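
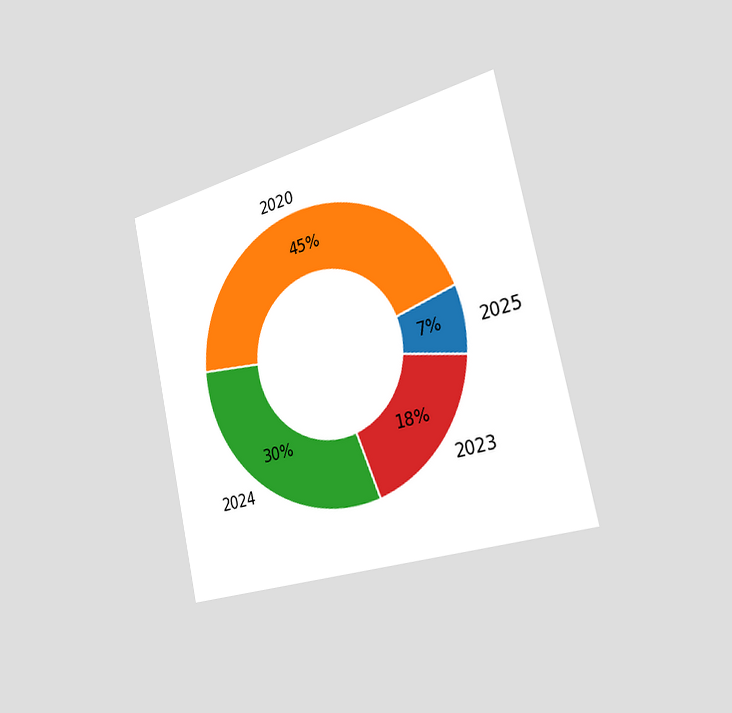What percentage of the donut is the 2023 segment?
18%

The chart is tilted about 13° counter-clockwise and viewed slightly from the right. The 2023 segment takes up 18% of the ring.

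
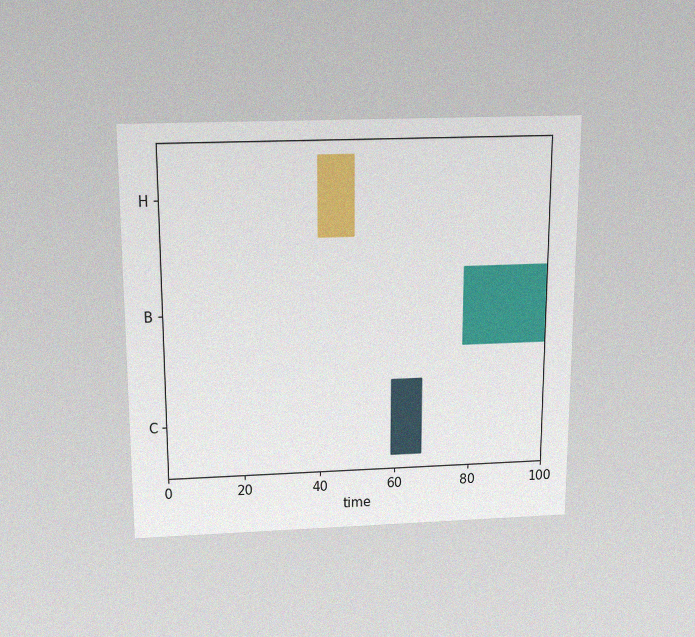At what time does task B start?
The chart is viewed slightly from above, with some photo noise. The B bar begins at t=78.

78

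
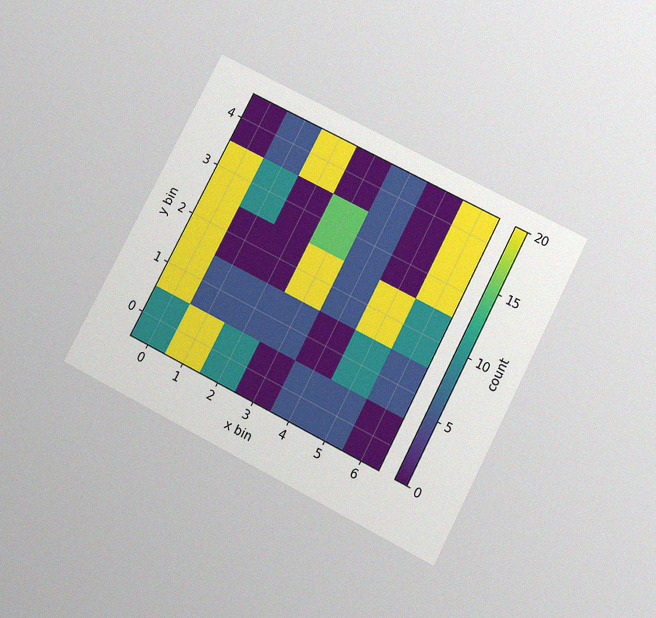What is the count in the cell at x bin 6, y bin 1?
5

The chart is tilted about 27° clockwise and viewed slightly from below, with some photo noise. Matching the cell (6, 1) against the colorbar gives 5.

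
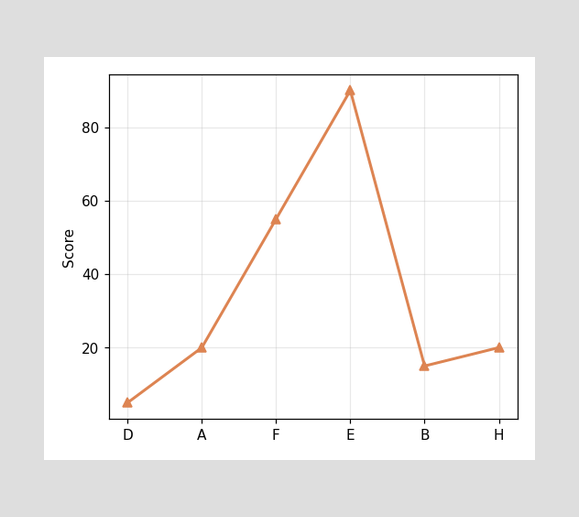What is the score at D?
At D, the line is at 5.

5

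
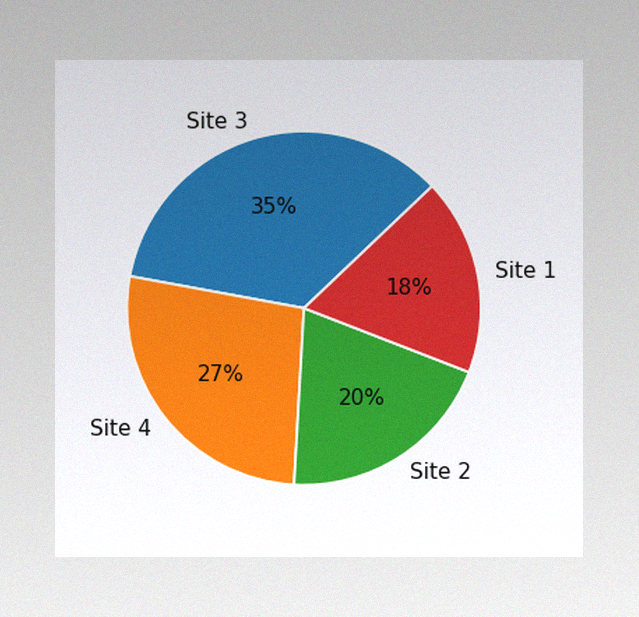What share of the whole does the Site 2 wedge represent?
The image has some photo noise and uneven lighting. The Site 2 slice takes up 20% of the pie.

20%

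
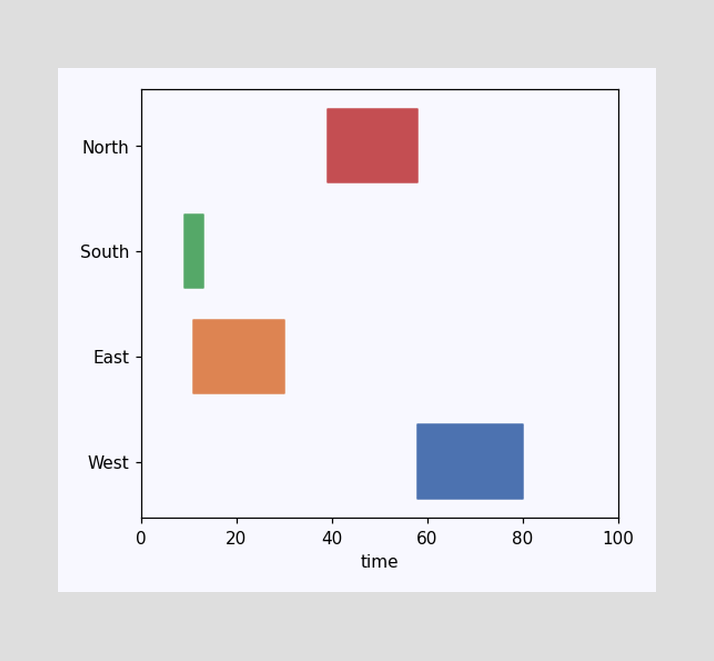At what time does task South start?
The South bar begins at t=9.

9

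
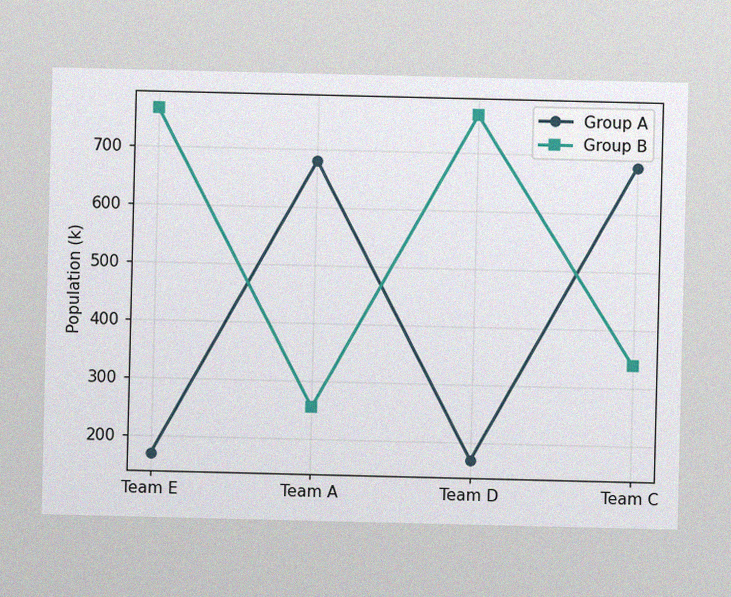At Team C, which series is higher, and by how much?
Group A, by 340k

The image has some photo noise and uneven lighting. At Team C, Group A sits above the other line by 340k.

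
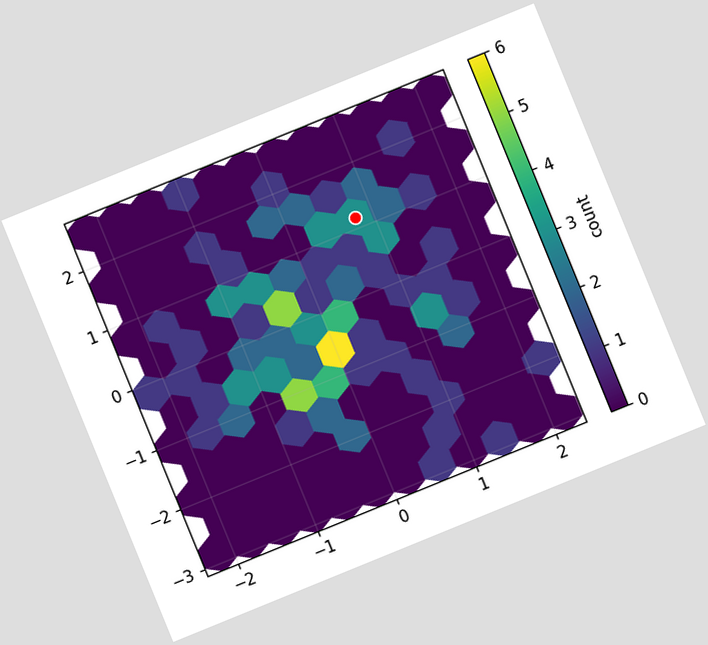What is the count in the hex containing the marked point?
The chart is tilted about 22° counter-clockwise. The marked hex reads 3 on the colorbar.

3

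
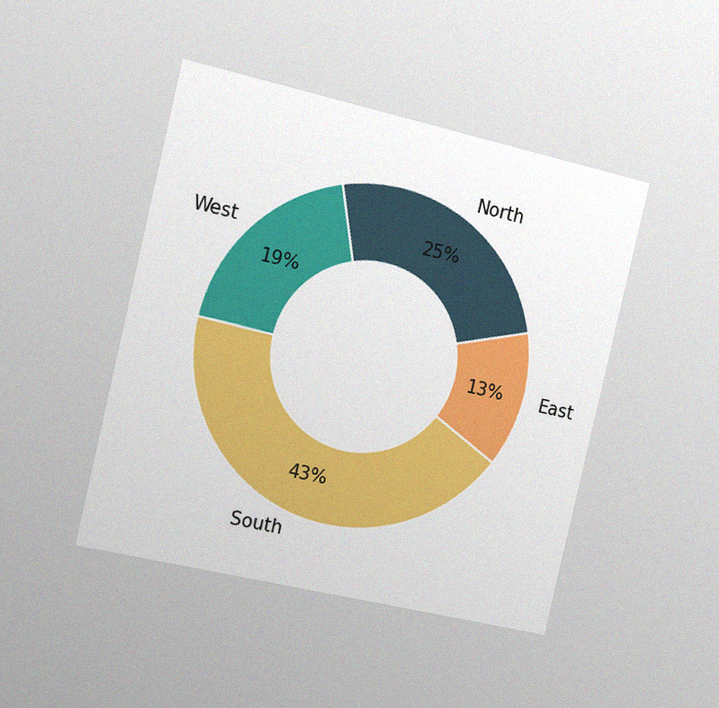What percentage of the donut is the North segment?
25%

The chart is tilted about 13° clockwise and viewed slightly from the left, with some photo noise. The North segment takes up 25% of the ring.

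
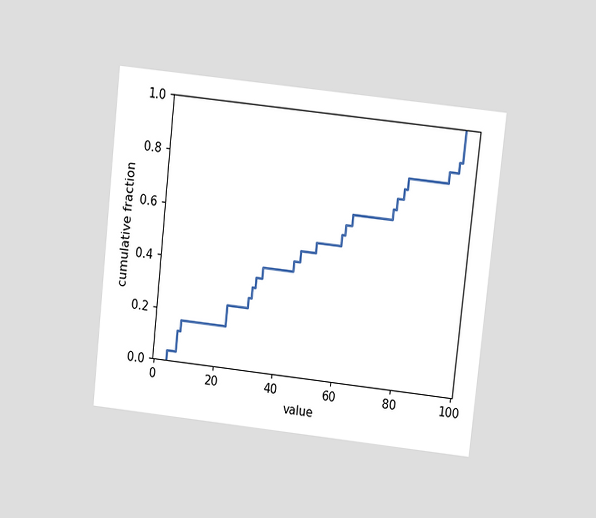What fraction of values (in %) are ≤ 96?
The chart is tilted about 6° clockwise and viewed at a slight angle. At x=96 the ECDF step is at 100%.

100%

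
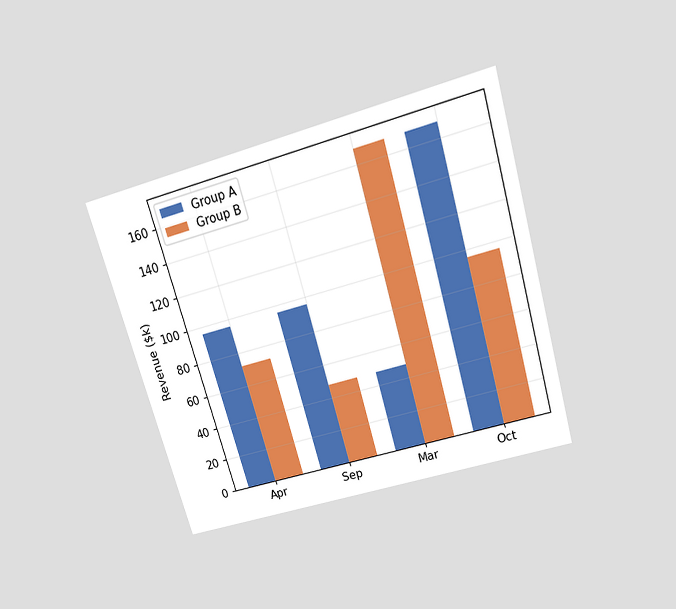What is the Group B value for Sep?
The chart is tilted about 16° counter-clockwise and viewed slightly from above. The Group B bar at Sep reaches $48k on the y-axis.

$48k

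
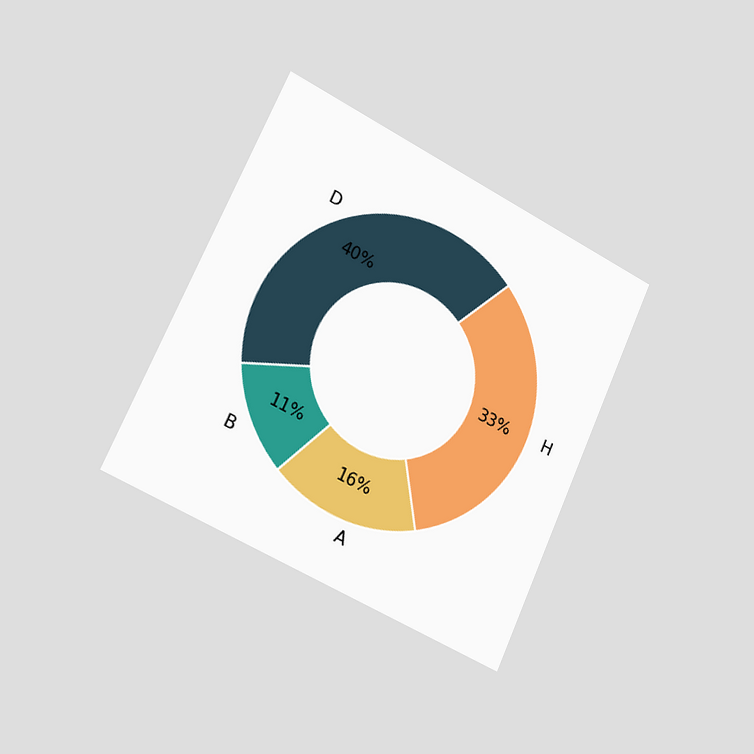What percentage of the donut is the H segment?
The chart is tilted about 24° clockwise and viewed slightly from the left. The H segment takes up 33% of the ring.

33%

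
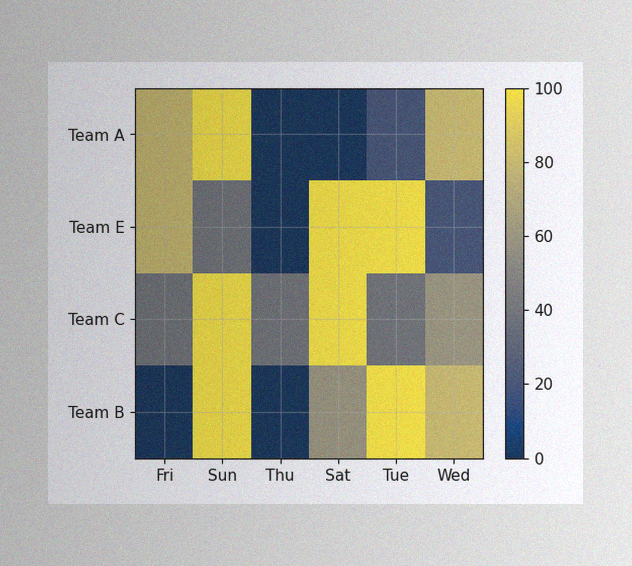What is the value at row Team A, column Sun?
100

The image has some photo noise and uneven lighting. Matching cell (Team A, Sun) against the colorbar gives 100.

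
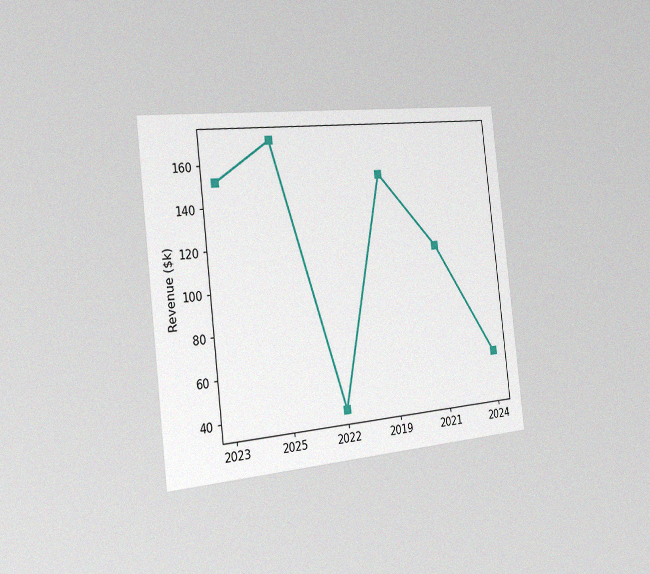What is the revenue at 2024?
The chart is tilted about 6° counter-clockwise and viewed slightly from the left, with some photo noise. At 2024, the line is at $57k.

$57k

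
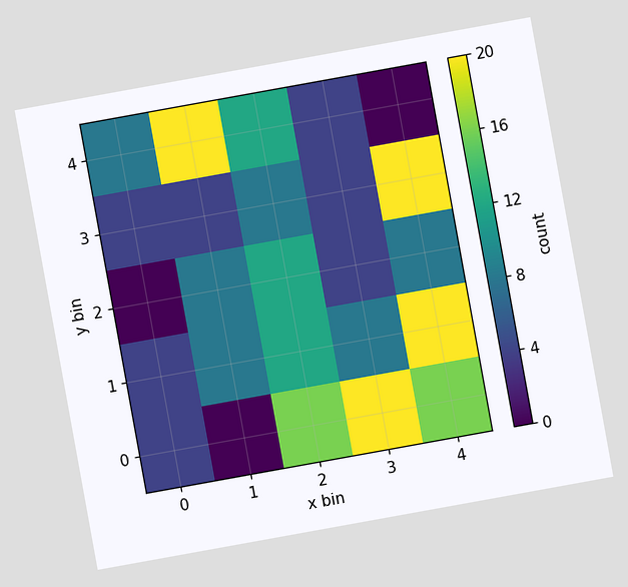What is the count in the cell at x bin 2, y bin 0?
The chart is tilted about 10° counter-clockwise. Matching the cell (2, 0) against the colorbar gives 16.

16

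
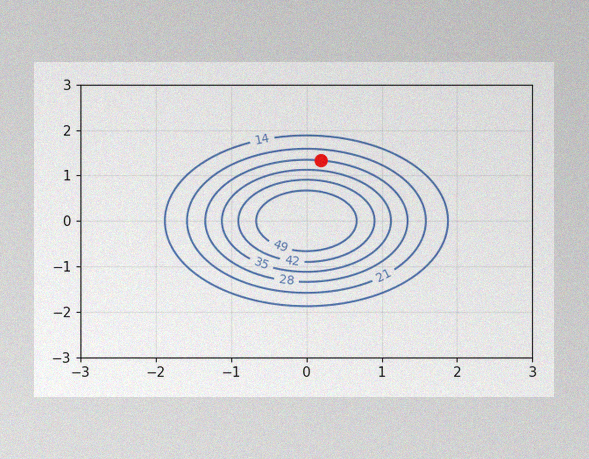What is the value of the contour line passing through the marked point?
The image has some photo noise and uneven lighting. The marked point sits on the contour labelled 28.

28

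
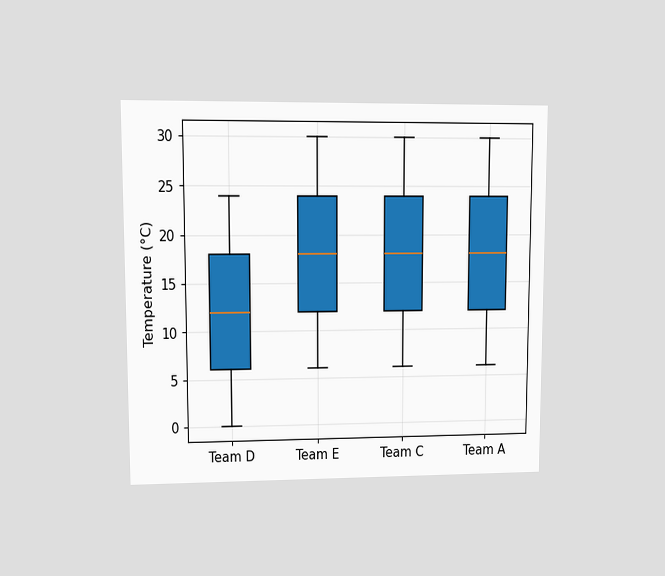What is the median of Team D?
12°C

The chart is viewed at a slight angle. The median line in the Team D box sits at 12°C.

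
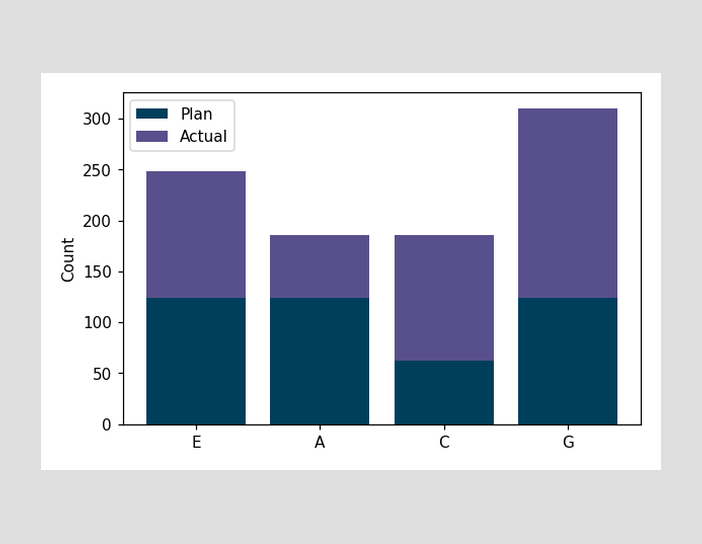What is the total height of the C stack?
The C stack's top reaches 186 on the y-axis.

186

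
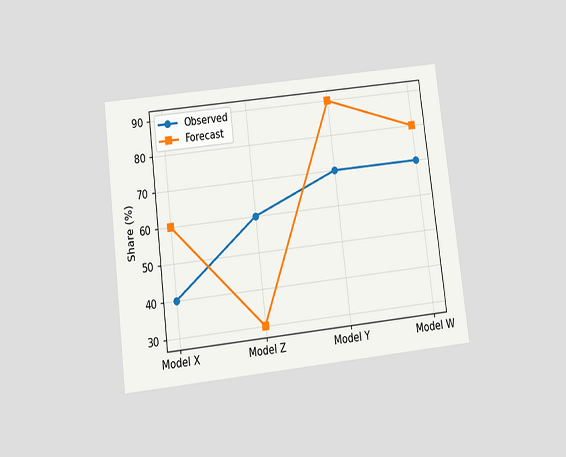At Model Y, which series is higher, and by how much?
The chart is tilted about 7° counter-clockwise and viewed slightly from below. At Model Y, Forecast sits above the other line by 20%.

Forecast, by 20%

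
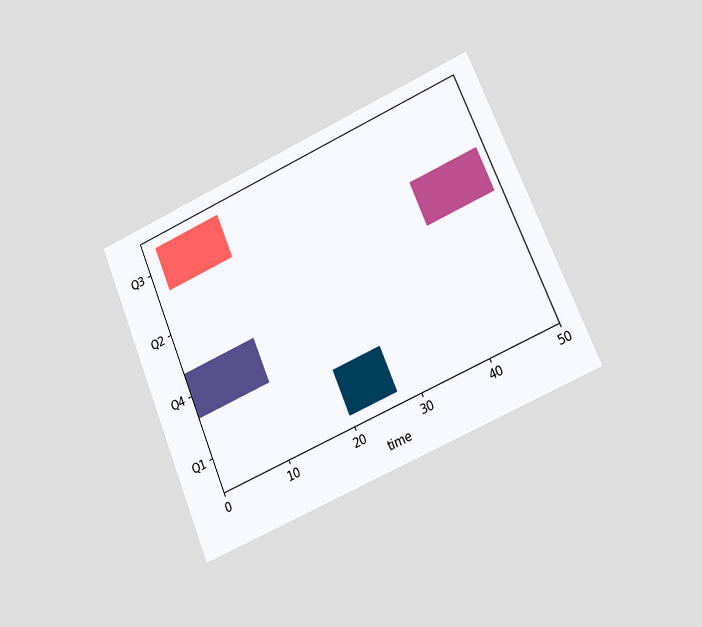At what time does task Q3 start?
The chart is tilted about 23° counter-clockwise and viewed slightly from the right. The Q3 bar begins at t=2.

2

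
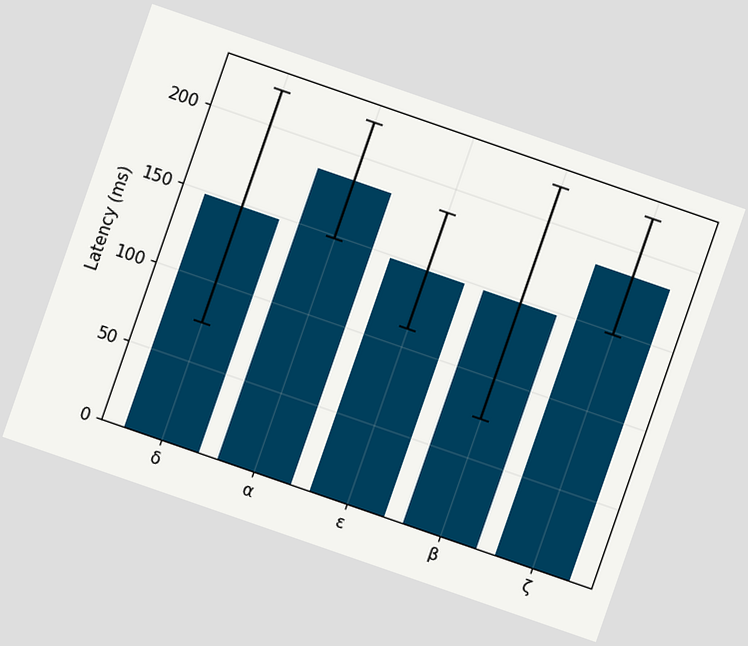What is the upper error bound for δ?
The chart is tilted about 19° clockwise. The δ bar's upper whisker reaches 222ms.

222ms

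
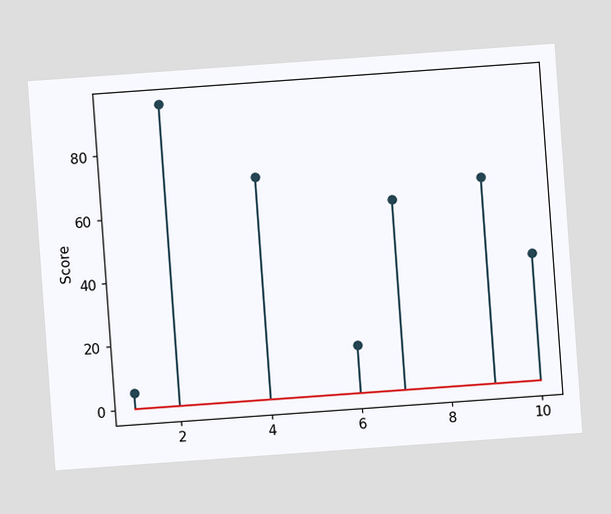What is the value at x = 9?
65

The chart is tilted about 4° counter-clockwise. The stem at x=9 reaches 65.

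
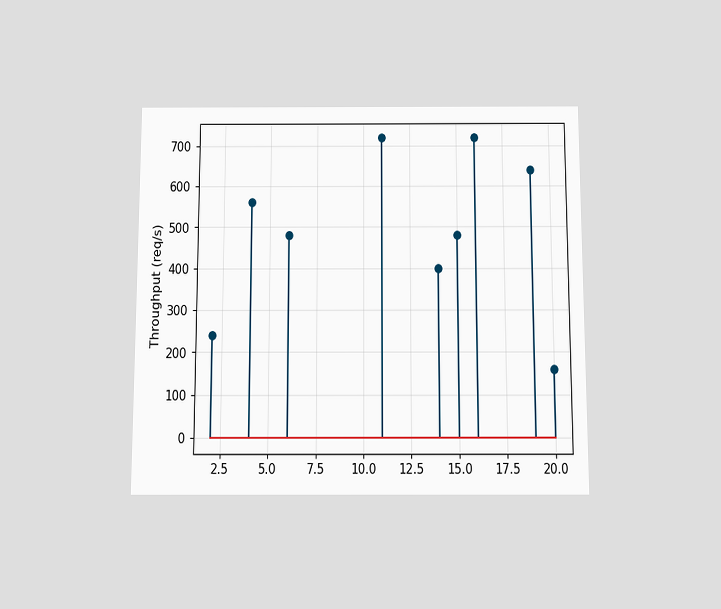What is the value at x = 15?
The chart is viewed slightly from below. The stem at x=15 reaches 480req/s.

480req/s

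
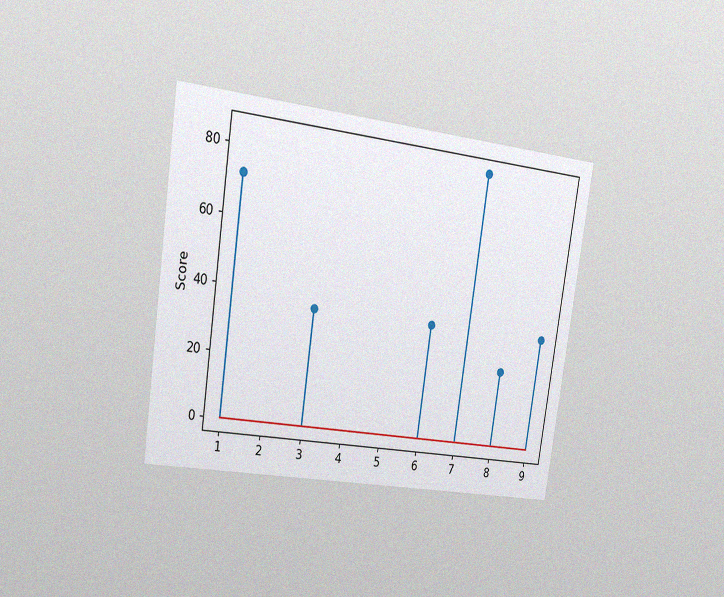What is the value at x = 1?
72

The chart is tilted about 8° clockwise and viewed slightly from the left, with some photo noise. The stem at x=1 reaches 72.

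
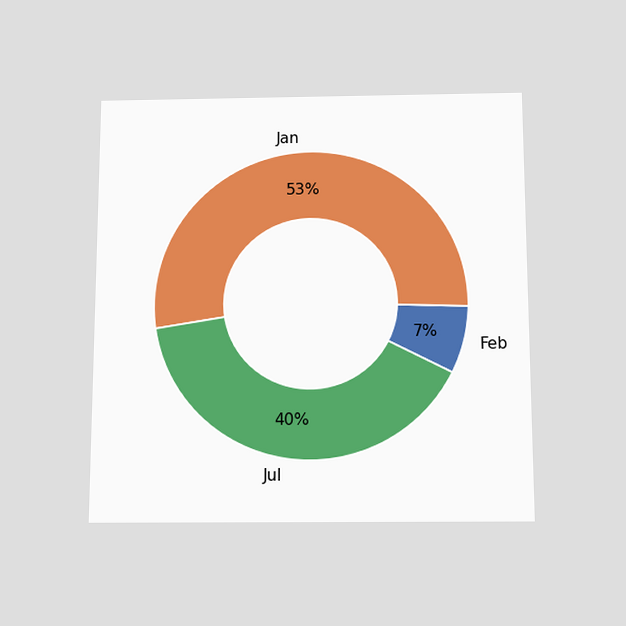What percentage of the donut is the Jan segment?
The chart is viewed slightly from below. The Jan segment takes up 53% of the ring.

53%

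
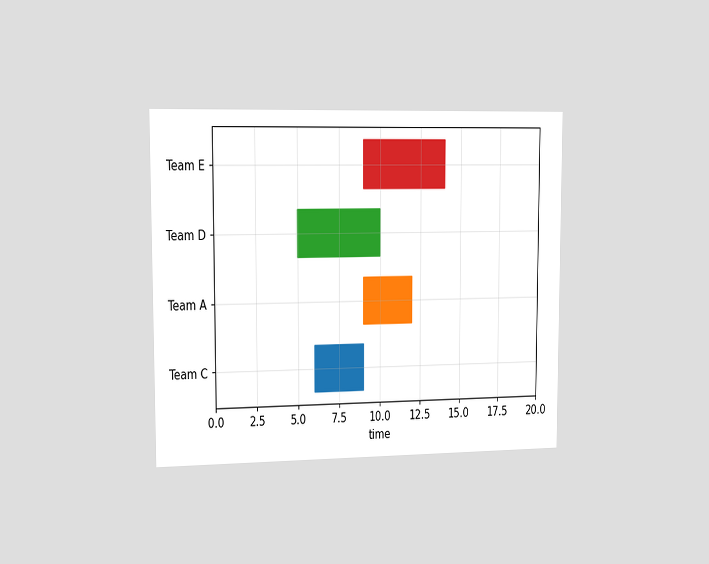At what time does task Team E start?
The chart is viewed slightly from the left. The Team E bar begins at t=9.

9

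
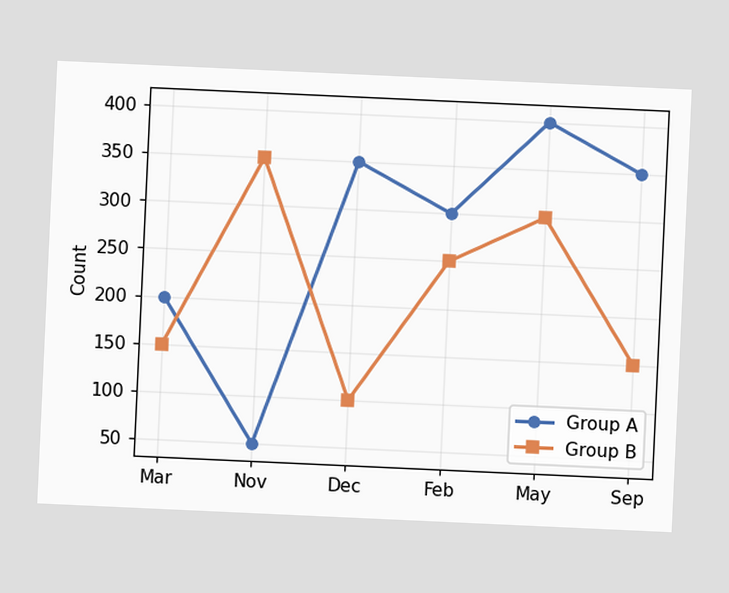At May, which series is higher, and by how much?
The chart is tilted about 3° clockwise. At May, Group A sits above the other line by 100.

Group A, by 100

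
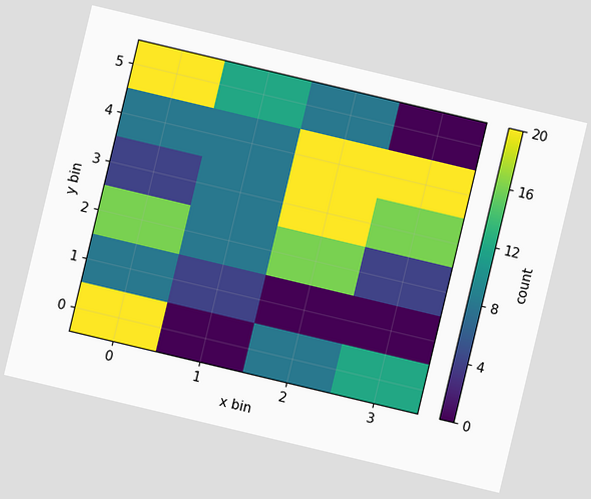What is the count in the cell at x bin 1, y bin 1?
4

The chart is tilted about 13° clockwise. Matching the cell (1, 1) against the colorbar gives 4.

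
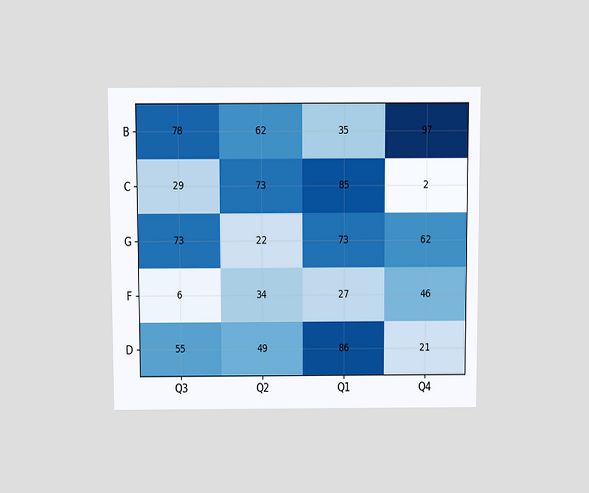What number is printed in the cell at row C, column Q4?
The chart is viewed slightly from above. The (C, Q4) cell reads 2.

2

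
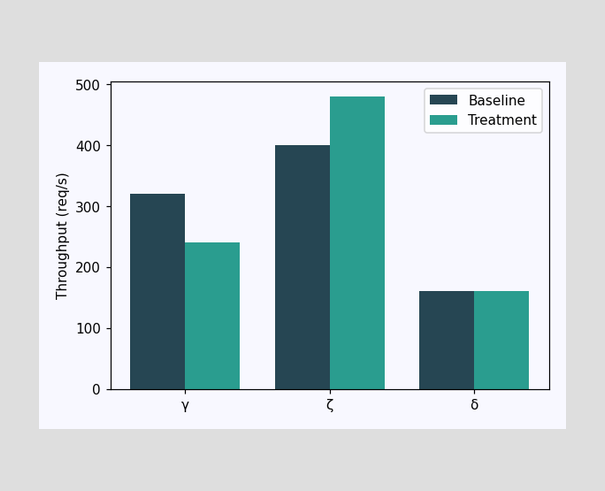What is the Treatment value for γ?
240req/s

The Treatment bar at γ reaches 240req/s on the y-axis.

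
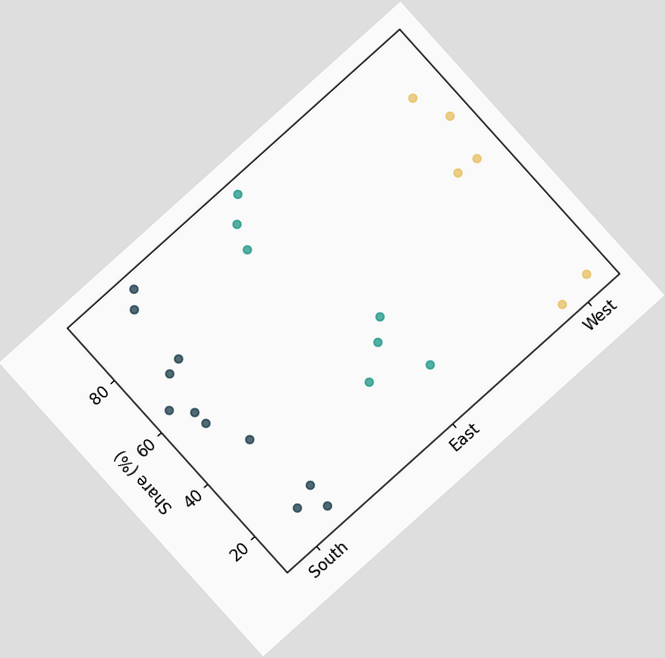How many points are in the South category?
The chart is tilted about 42° counter-clockwise. Counting the markers in the South column gives 11.

11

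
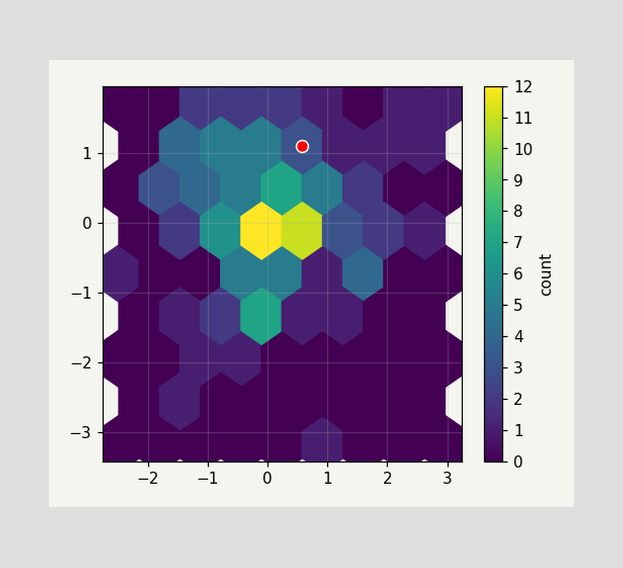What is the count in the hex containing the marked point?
The marked hex reads 3 on the colorbar.

3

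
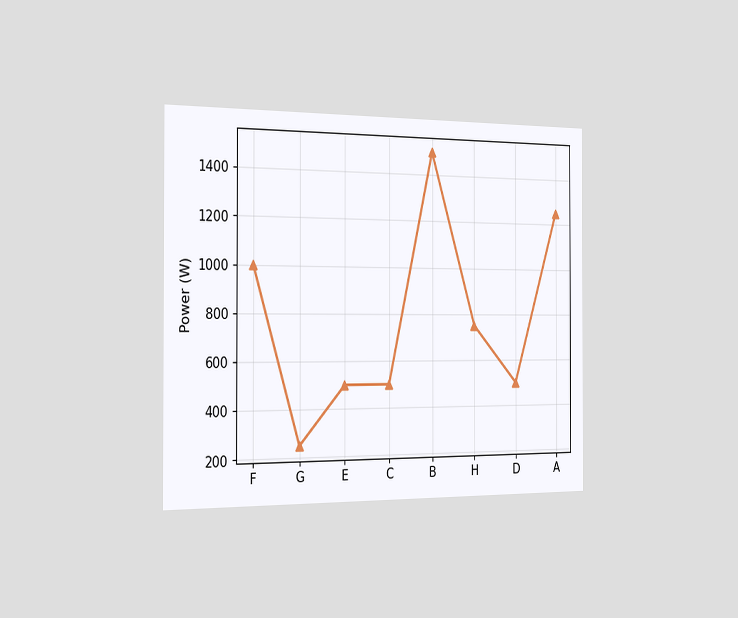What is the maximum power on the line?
1500W

The chart is viewed slightly from the left. The highest point is at B, and reading across to the y-axis gives 1500W.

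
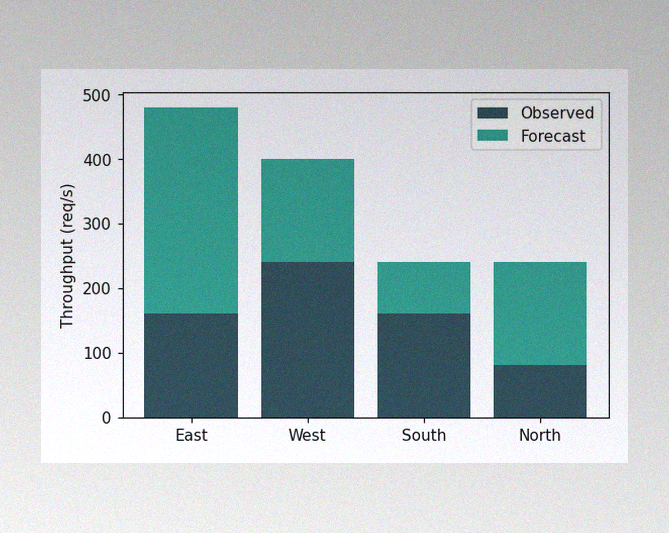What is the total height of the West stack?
The image has some photo noise and uneven lighting. The West stack's top reaches 400req/s on the y-axis.

400req/s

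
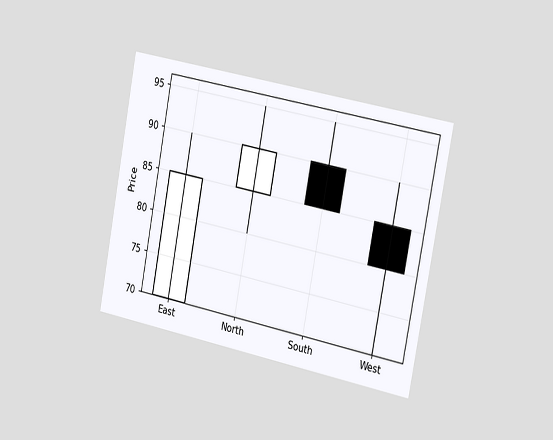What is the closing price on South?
The chart is tilted about 11° clockwise and viewed slightly from the right. The South candle closes at 85.

85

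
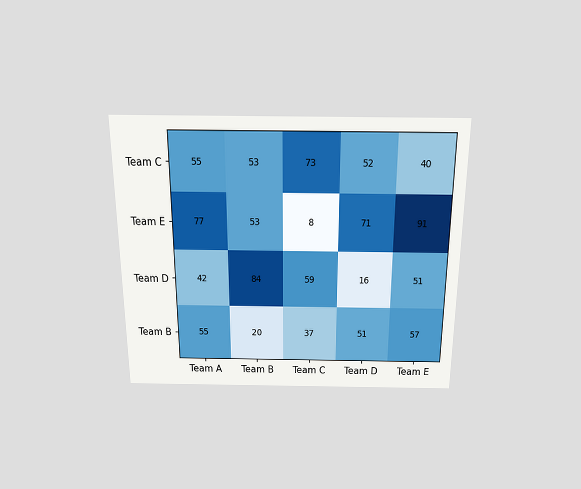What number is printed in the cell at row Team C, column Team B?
The chart is viewed slightly from above. The (Team C, Team B) cell reads 53.

53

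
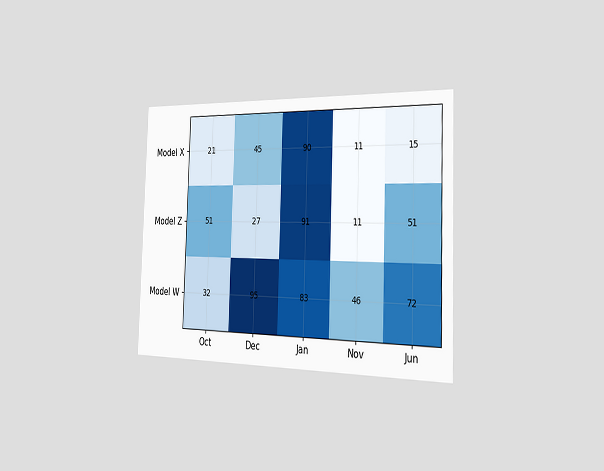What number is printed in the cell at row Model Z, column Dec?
27

The chart is viewed slightly from the right. The (Model Z, Dec) cell reads 27.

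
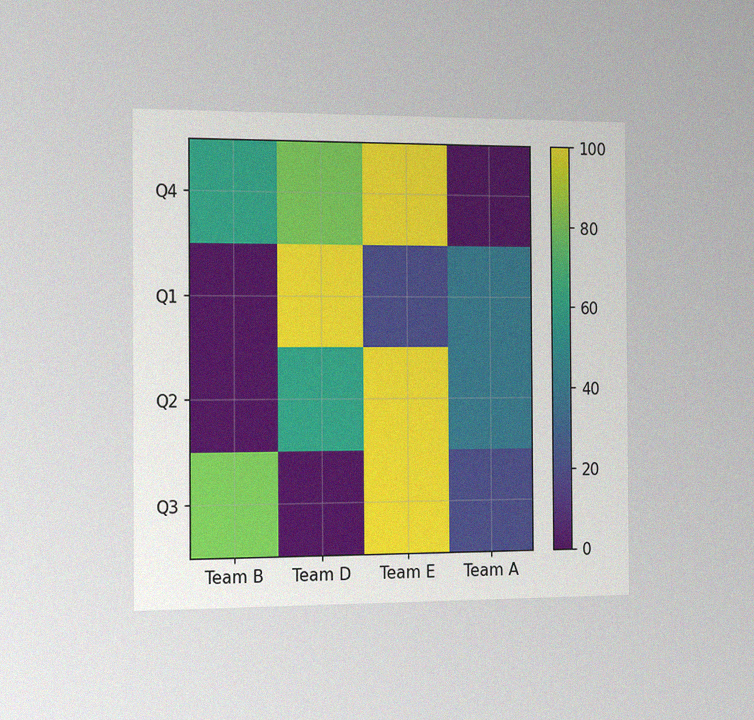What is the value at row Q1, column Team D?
The chart is viewed slightly from the left, with some photo noise. Matching cell (Q1, Team D) against the colorbar gives 100.

100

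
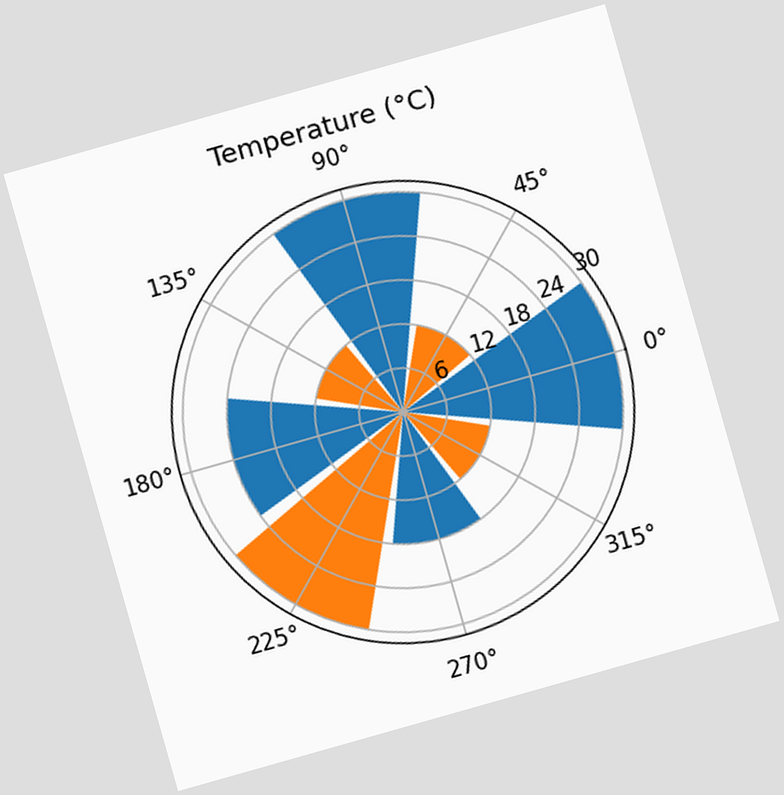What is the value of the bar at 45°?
The chart is tilted about 16° counter-clockwise. The bar at 45° reaches 12°C on the radial axis.

12°C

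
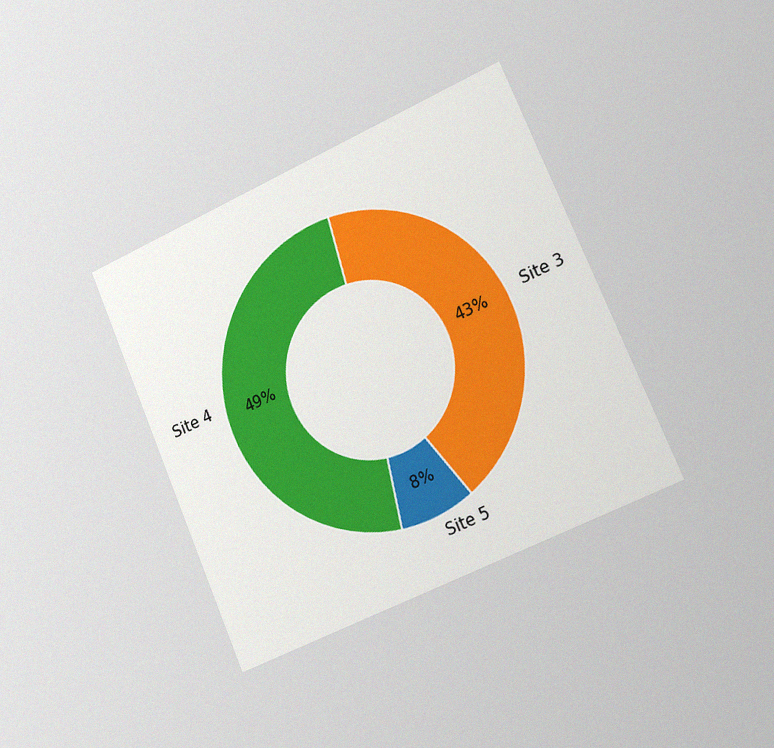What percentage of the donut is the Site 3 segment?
The chart is tilted about 23° counter-clockwise and viewed slightly from the right, with some photo noise. The Site 3 segment takes up 43% of the ring.

43%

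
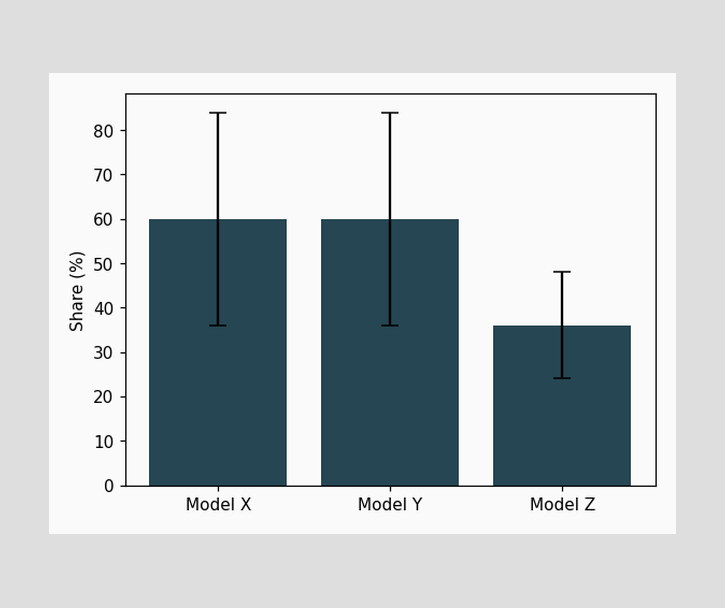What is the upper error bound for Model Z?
The Model Z bar's upper whisker reaches 48%.

48%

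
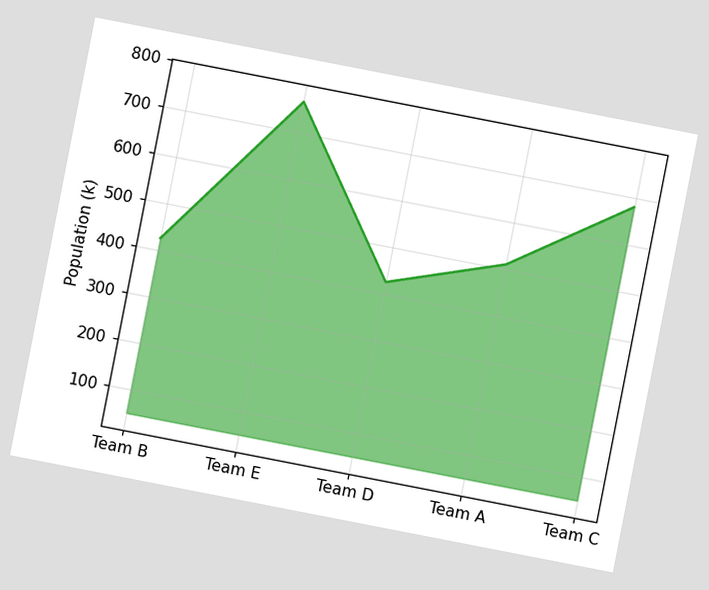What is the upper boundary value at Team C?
680k

The chart is tilted about 11° clockwise. At Team C the upper boundary is at 680k.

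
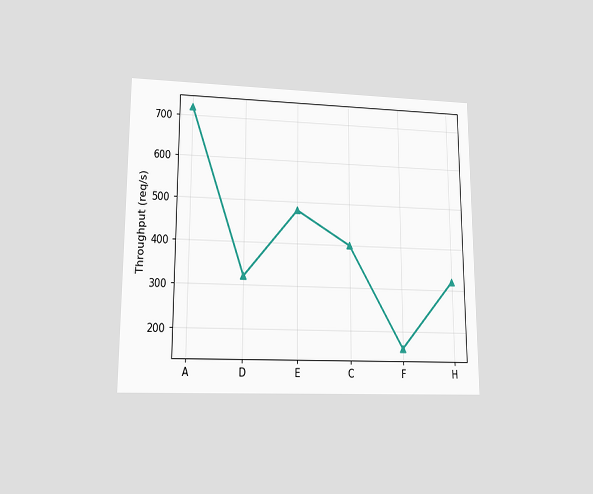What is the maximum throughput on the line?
The chart is viewed at a slight angle. The highest point is at A, and reading across to the y-axis gives 720req/s.

720req/s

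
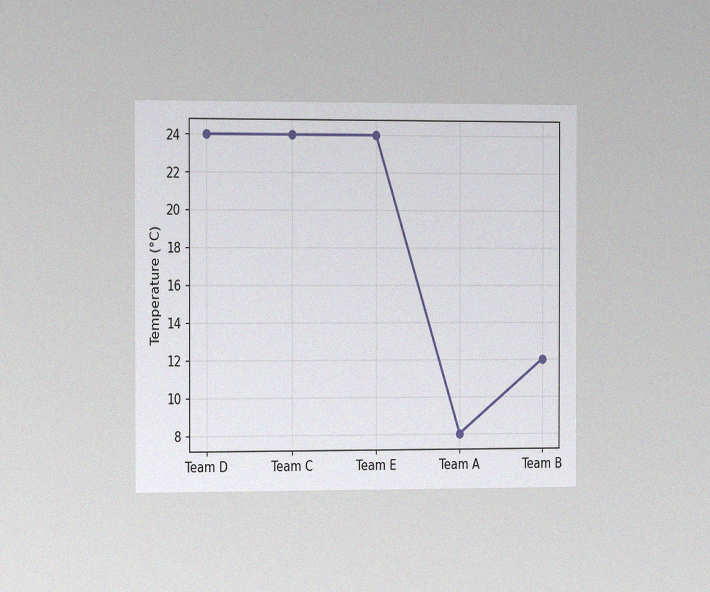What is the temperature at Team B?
The chart is viewed slightly from the left, with some photo noise. At Team B, the line is at 12°C.

12°C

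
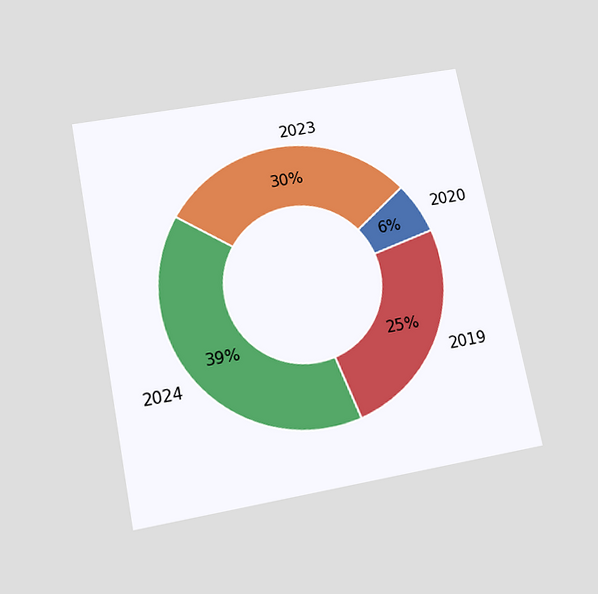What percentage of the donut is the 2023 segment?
The chart is tilted about 11° counter-clockwise and viewed slightly from below. The 2023 segment takes up 30% of the ring.

30%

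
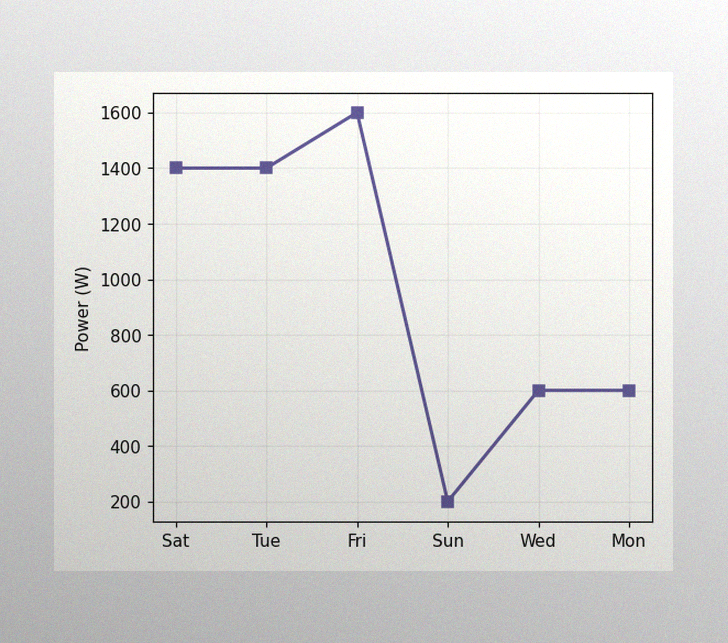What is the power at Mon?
The image has some photo noise and uneven lighting. At Mon, the line is at 600W.

600W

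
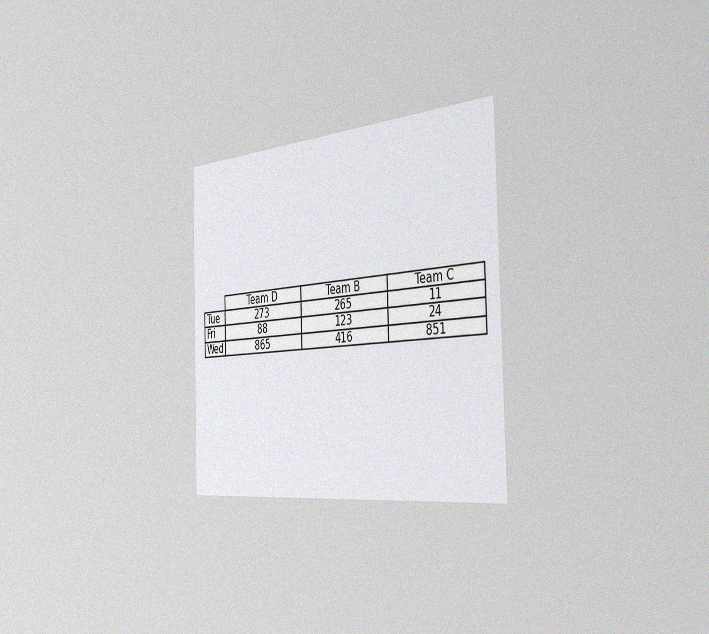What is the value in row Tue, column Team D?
The chart is viewed slightly from the right, with some photo noise. The (Tue, Team D) cell reads 273.

273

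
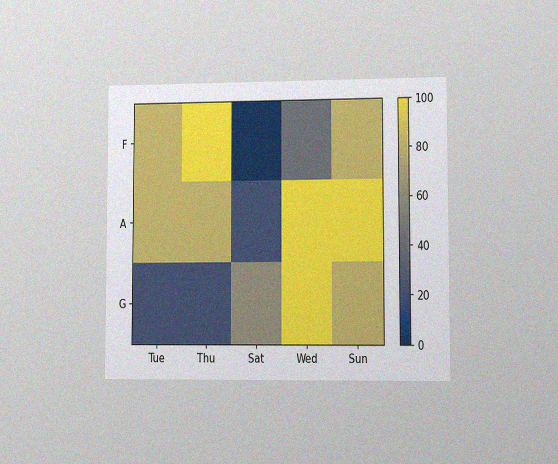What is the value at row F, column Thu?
100

The chart is viewed at a slight angle, with some photo noise. Matching cell (F, Thu) against the colorbar gives 100.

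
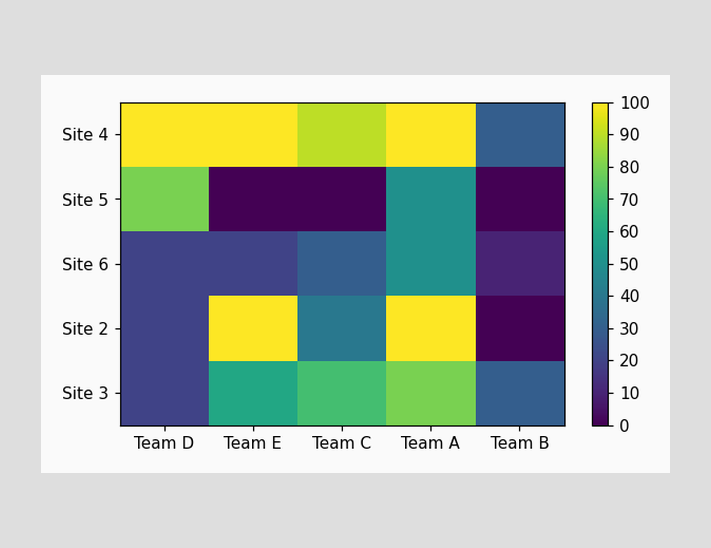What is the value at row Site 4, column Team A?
Matching cell (Site 4, Team A) against the colorbar gives 100.

100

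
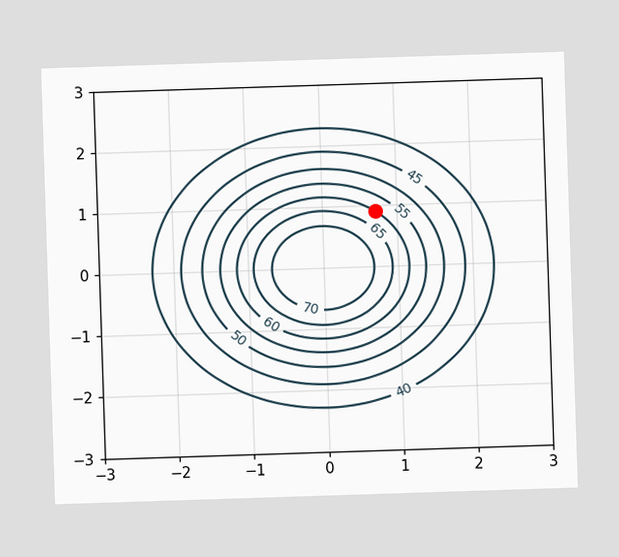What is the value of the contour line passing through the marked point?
60

The marked point sits on the contour labelled 60.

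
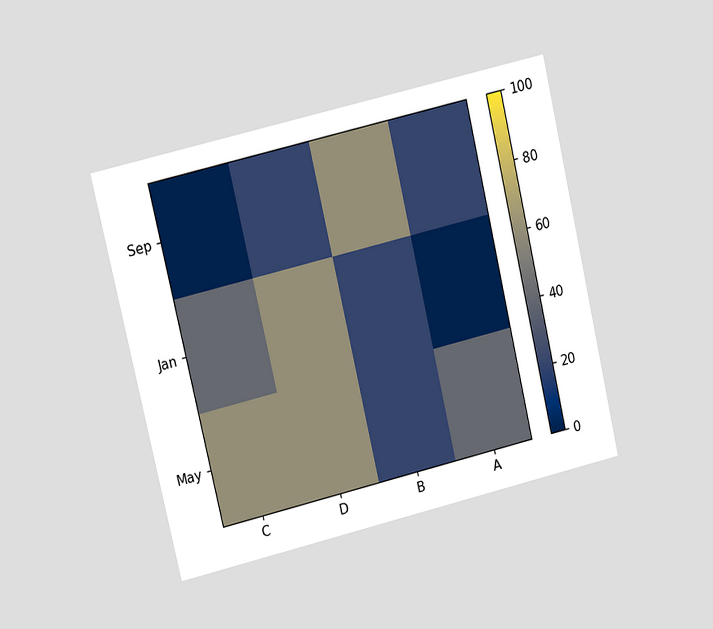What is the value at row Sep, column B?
60

The chart is tilted about 13° counter-clockwise and viewed at a slight angle. Matching cell (Sep, B) against the colorbar gives 60.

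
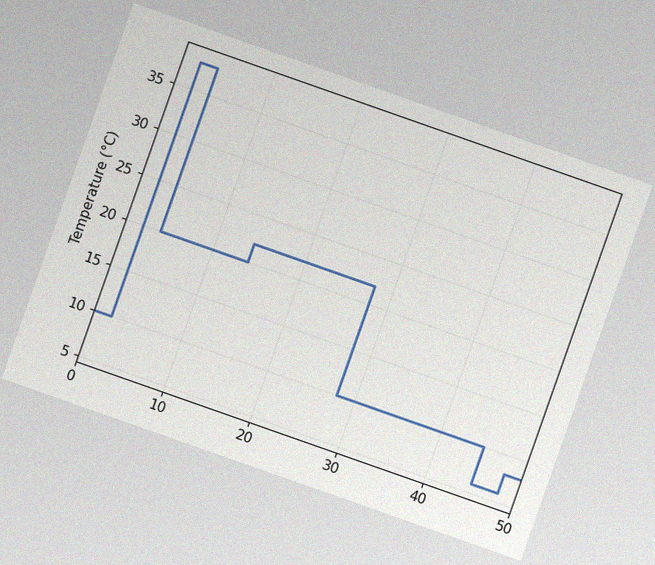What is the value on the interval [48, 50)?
The chart is tilted about 19° clockwise, with some photo noise. On [48, 50) the step sits at 8°C.

8°C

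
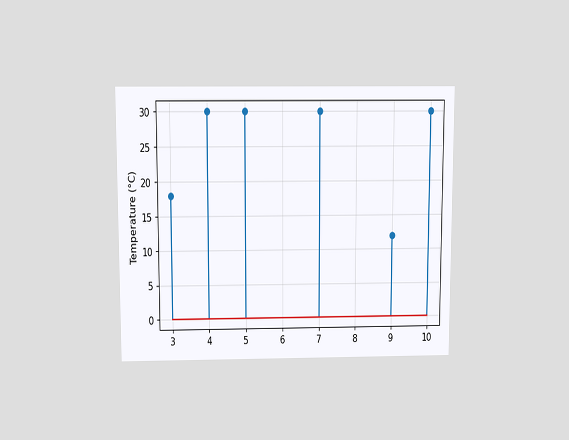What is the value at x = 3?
The chart is viewed slightly from above. The stem at x=3 reaches 18°C.

18°C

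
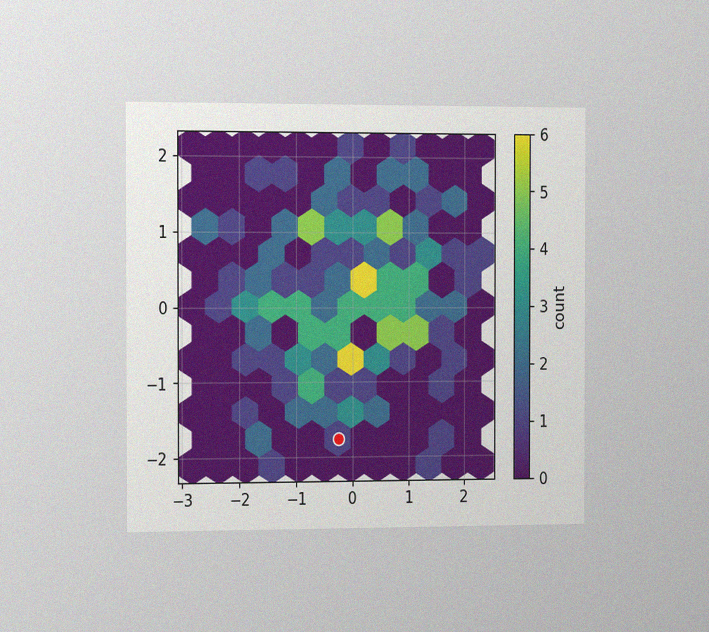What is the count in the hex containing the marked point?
1

The chart is viewed slightly from the left, with some photo noise. The marked hex reads 1 on the colorbar.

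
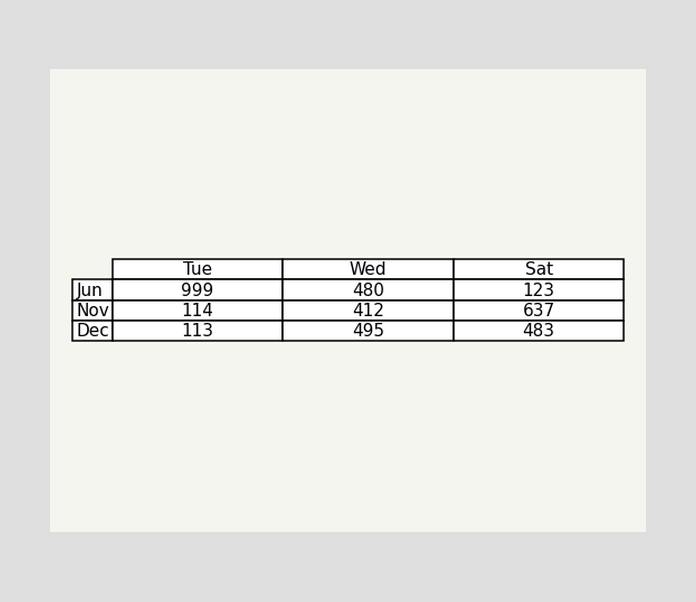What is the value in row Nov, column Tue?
The (Nov, Tue) cell reads 114.

114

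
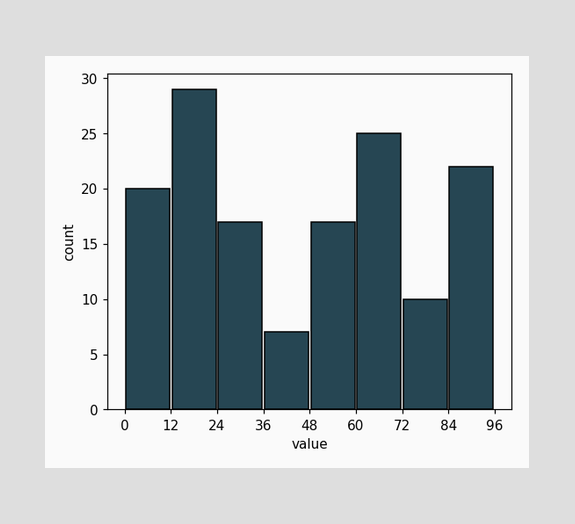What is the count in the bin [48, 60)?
17

The [48, 60) bin has height 17.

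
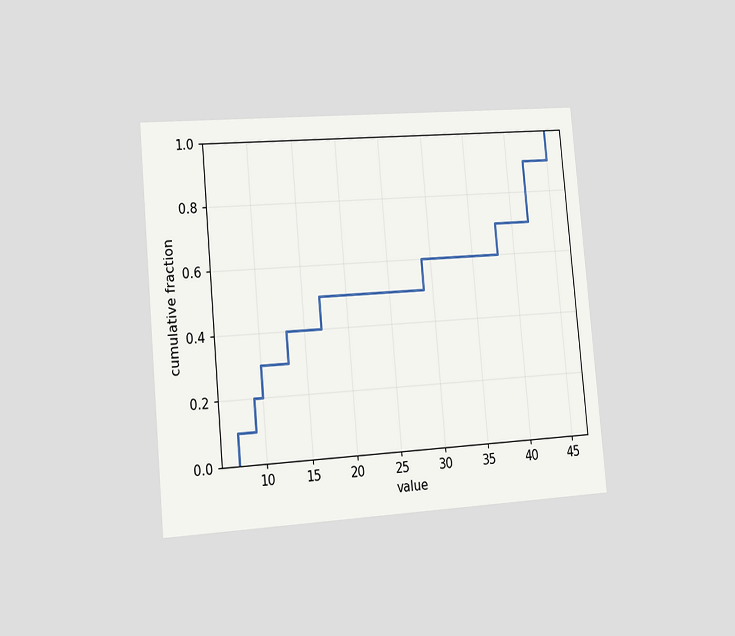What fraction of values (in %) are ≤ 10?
30%

The chart is tilted about 5° counter-clockwise and viewed slightly from the left. At x=10 the ECDF step is at 30%.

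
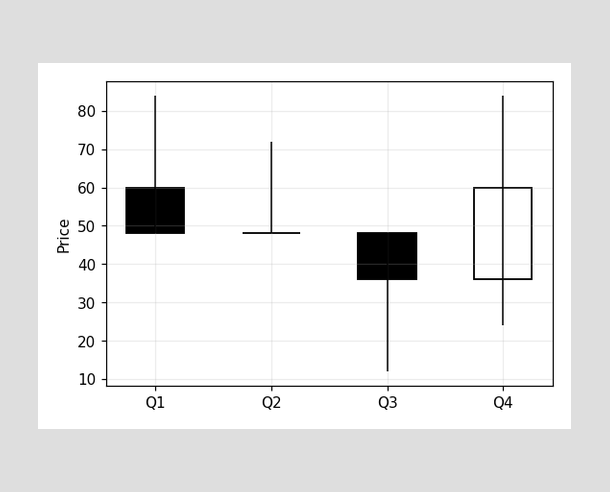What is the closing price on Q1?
The Q1 candle closes at 48.

48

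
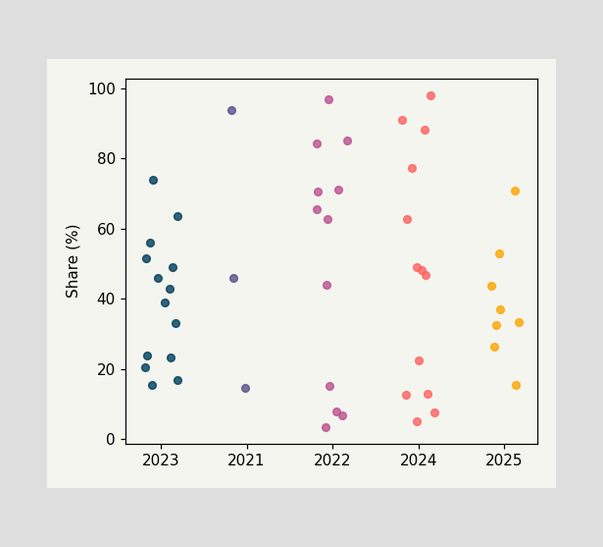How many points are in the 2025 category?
8

Counting the markers in the 2025 column gives 8.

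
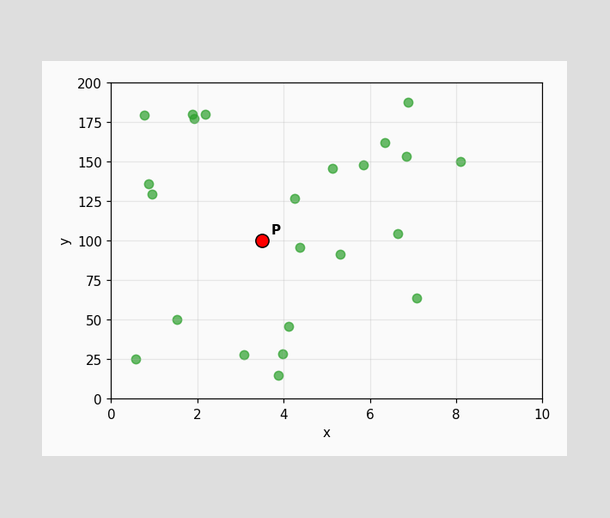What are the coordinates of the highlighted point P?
Following the gridlines from P to each axis, P sits at (3.5, 100).

(3.5, 100)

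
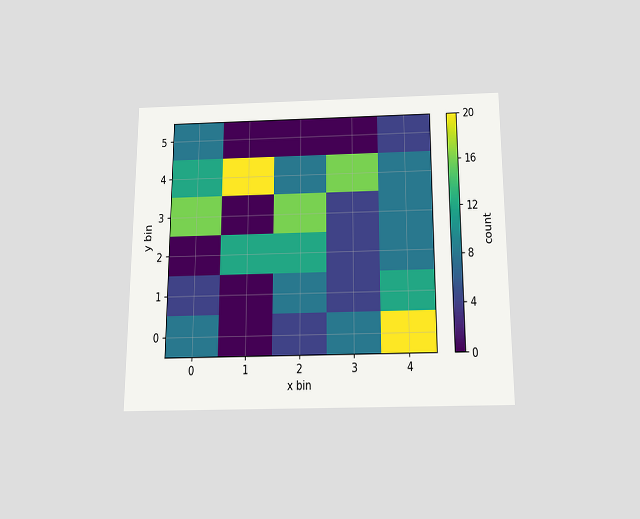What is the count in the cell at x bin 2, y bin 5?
0

The chart is viewed slightly from below. Matching the cell (2, 5) against the colorbar gives 0.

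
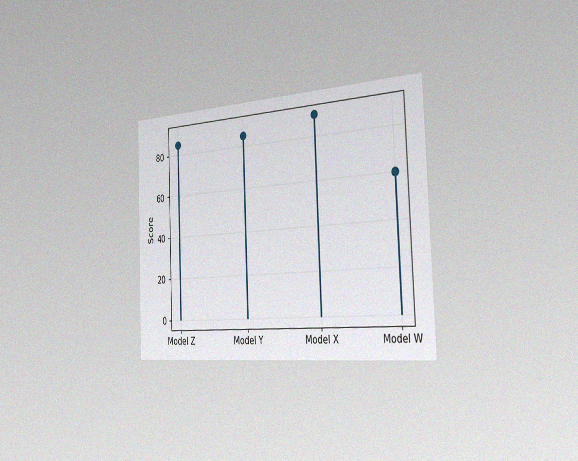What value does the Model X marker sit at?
90

The chart is tilted about 2° counter-clockwise and viewed slightly from the right, with some photo noise. The Model X marker sits at 90.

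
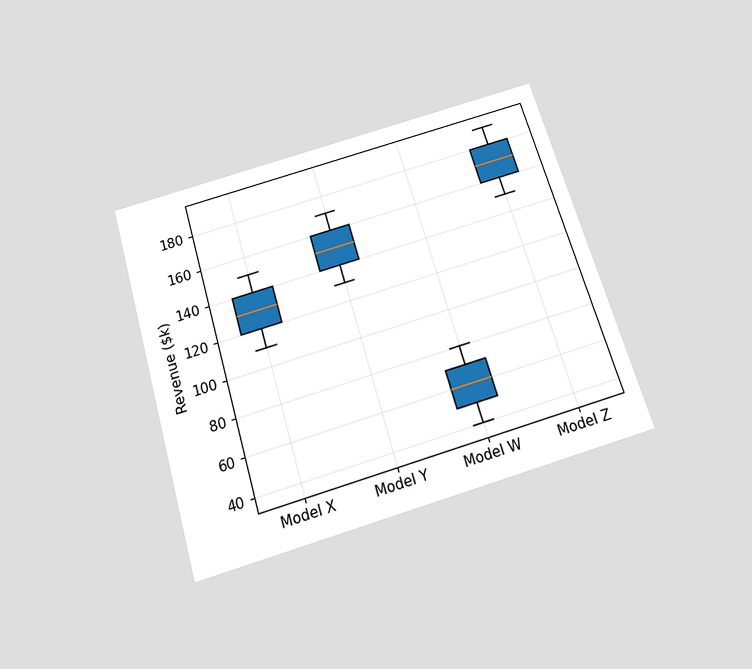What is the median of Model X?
$130k

The chart is tilted about 17° counter-clockwise and viewed slightly from below. The median line in the Model X box sits at $130k.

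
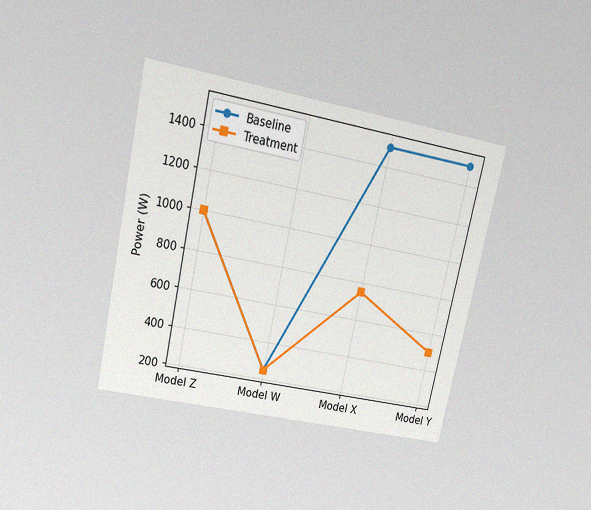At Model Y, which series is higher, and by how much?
The chart is tilted about 12° clockwise and viewed slightly from above, with some photo noise. At Model Y, Baseline sits above the other line by 1000W.

Baseline, by 1000W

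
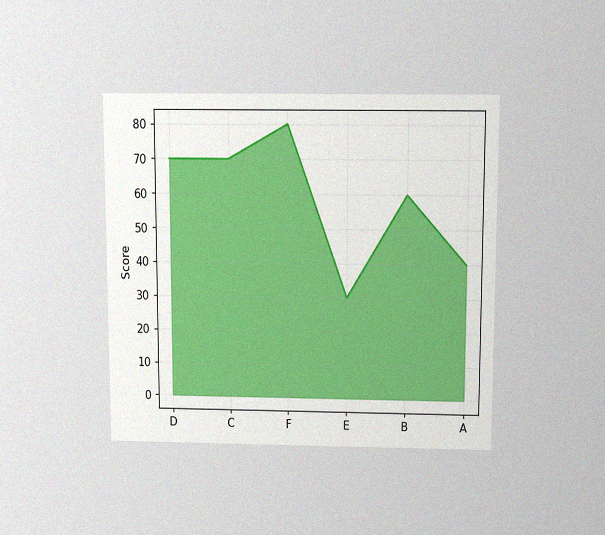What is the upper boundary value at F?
The chart is viewed slightly from above, with some photo noise. At F the upper boundary is at 80.

80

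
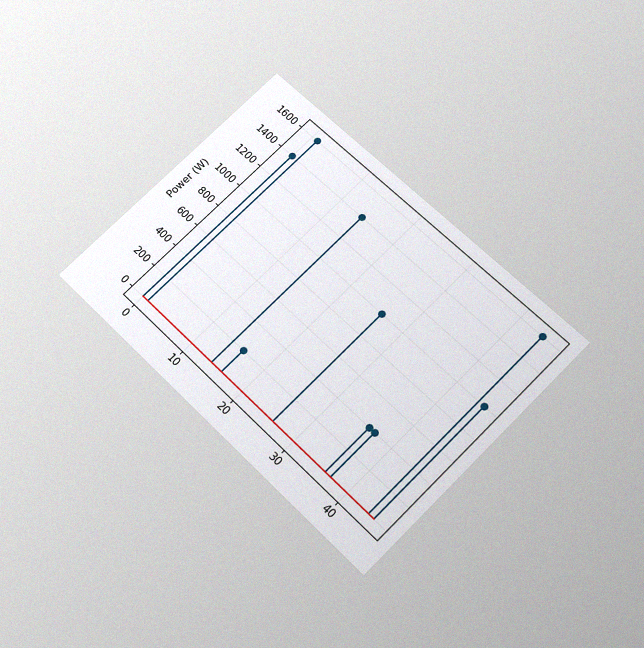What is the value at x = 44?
1600W

The chart is tilted about 45° clockwise and viewed slightly from below, with some photo noise. The stem at x=44 reaches 1600W.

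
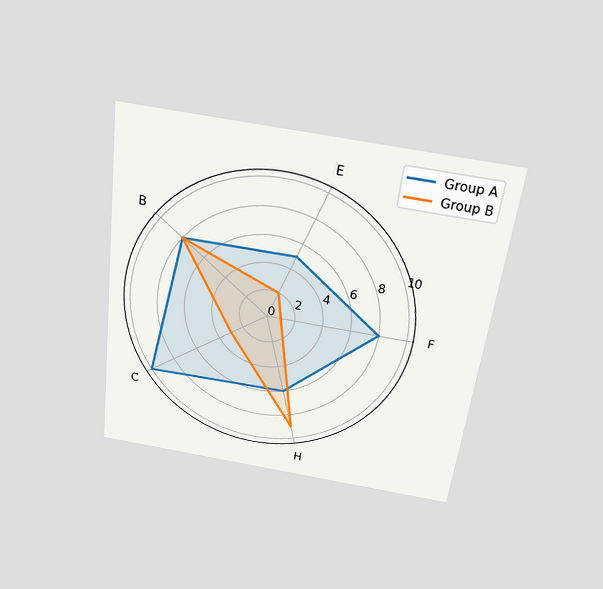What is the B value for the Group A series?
8

The chart is tilted about 7° clockwise and viewed slightly from above. On the B axis, Group A reaches 8.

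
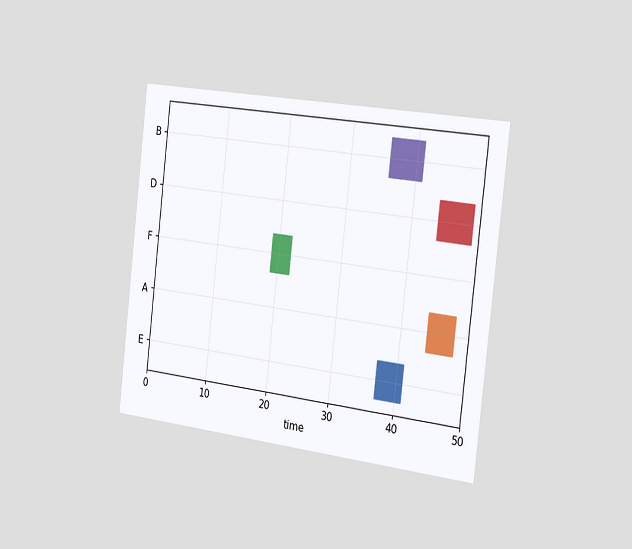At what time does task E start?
37

The chart is tilted about 7° clockwise and viewed slightly from the right. The E bar begins at t=37.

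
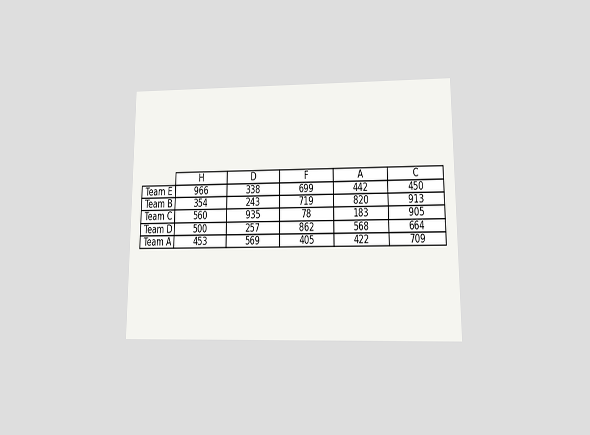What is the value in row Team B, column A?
The chart is viewed at a slight angle. The (Team B, A) cell reads 820.

820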